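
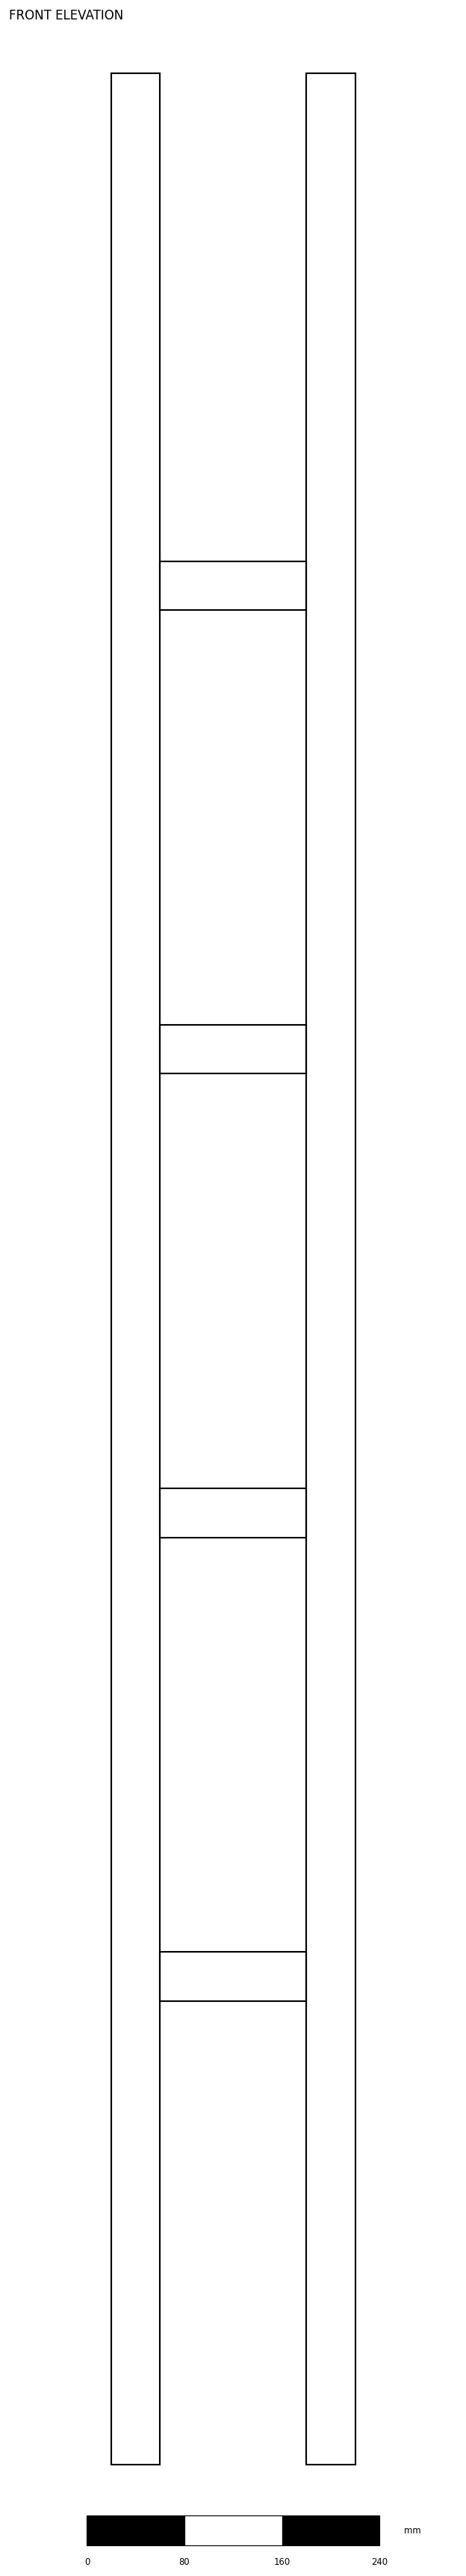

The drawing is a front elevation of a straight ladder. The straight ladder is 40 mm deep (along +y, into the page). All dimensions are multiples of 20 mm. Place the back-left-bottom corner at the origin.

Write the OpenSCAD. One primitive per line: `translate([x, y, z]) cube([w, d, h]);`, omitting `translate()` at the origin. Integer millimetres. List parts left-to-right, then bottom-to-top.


cube([40, 40, 1960]);
translate([40, 0, 380]) cube([120, 40, 40]);
translate([40, 0, 760]) cube([120, 40, 40]);
translate([40, 0, 1140]) cube([120, 40, 40]);
translate([40, 0, 1520]) cube([120, 40, 40]);
translate([160, 0, 0]) cube([40, 40, 1960]);


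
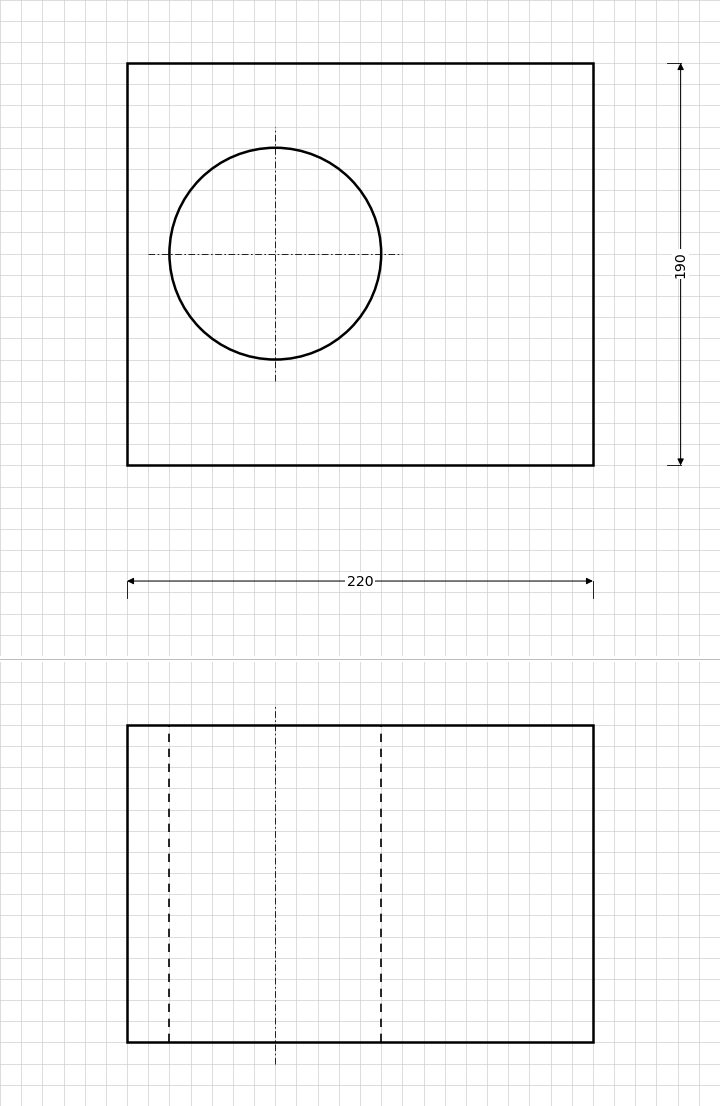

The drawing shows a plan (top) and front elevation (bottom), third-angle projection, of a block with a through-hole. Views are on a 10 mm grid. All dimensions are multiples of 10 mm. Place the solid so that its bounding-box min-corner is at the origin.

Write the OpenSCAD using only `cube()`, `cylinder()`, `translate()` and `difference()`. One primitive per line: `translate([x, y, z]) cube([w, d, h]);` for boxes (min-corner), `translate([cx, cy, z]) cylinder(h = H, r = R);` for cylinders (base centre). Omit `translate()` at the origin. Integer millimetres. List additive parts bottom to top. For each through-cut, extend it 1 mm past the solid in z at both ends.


difference() {
  cube([220, 190, 150]);
  translate([70, 100, -1]) cylinder(h = 152, r = 50);
}


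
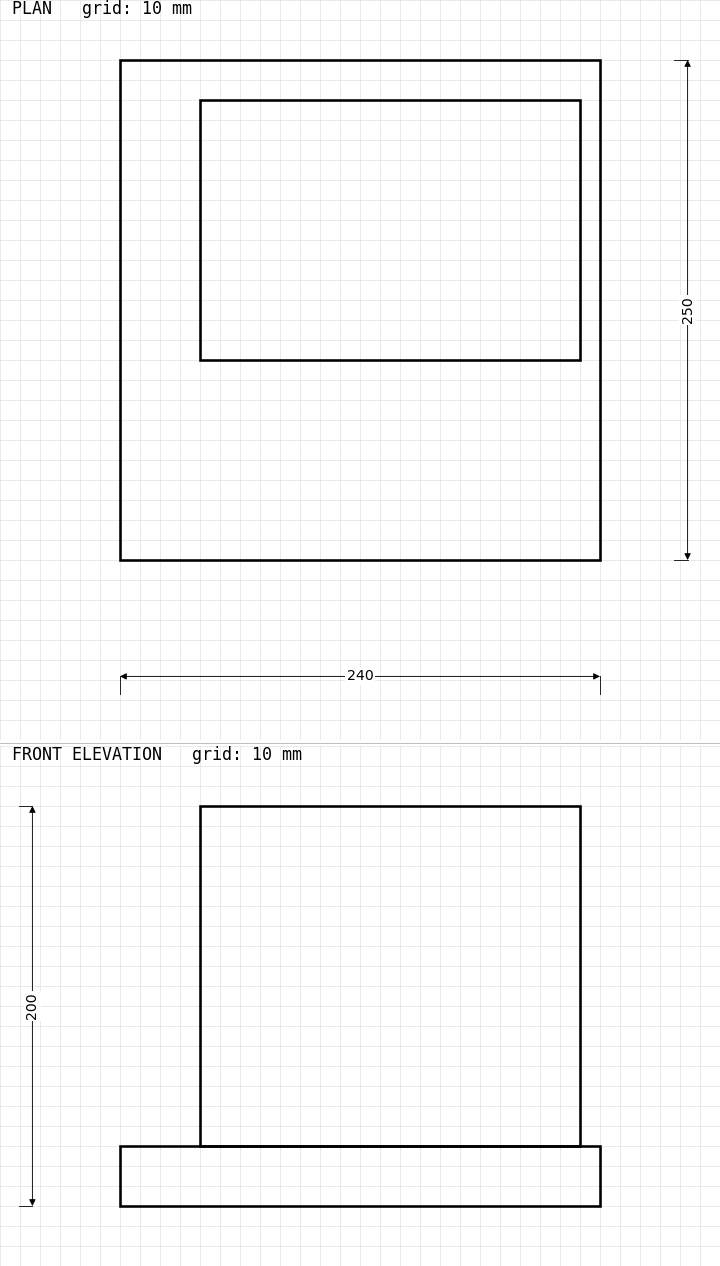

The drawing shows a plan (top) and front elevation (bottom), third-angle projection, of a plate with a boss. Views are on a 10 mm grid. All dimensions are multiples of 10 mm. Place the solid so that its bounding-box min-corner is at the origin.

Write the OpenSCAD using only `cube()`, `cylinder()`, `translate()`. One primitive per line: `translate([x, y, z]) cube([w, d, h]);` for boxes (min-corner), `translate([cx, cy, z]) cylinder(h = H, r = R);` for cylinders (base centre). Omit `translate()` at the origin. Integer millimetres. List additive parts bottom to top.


cube([240, 250, 30]);
translate([40, 100, 30]) cube([190, 130, 170]);


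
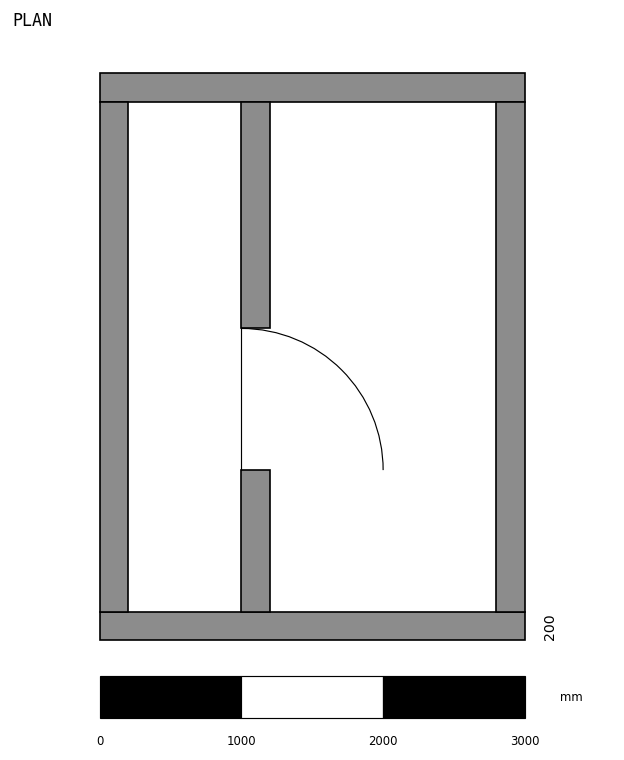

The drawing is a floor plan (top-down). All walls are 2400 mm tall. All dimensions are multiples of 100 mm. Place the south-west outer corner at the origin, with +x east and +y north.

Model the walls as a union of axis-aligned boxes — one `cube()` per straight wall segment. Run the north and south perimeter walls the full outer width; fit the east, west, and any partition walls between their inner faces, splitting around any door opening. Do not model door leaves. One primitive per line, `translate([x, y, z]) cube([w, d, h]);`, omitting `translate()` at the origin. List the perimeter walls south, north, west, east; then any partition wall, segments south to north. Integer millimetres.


cube([3000, 200, 2400]);
translate([0, 3800, 0]) cube([3000, 200, 2400]);
translate([0, 200, 0]) cube([200, 3600, 2400]);
translate([2800, 200, 0]) cube([200, 3600, 2400]);
translate([1000, 200, 0]) cube([200, 1000, 2400]);
translate([1000, 2200, 0]) cube([200, 1600, 2400]);


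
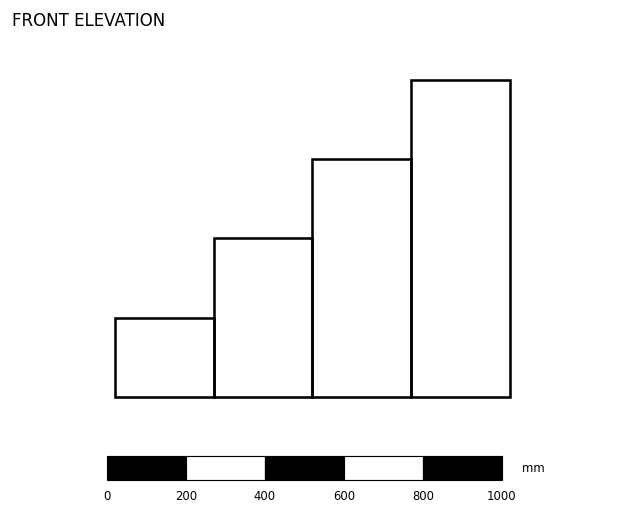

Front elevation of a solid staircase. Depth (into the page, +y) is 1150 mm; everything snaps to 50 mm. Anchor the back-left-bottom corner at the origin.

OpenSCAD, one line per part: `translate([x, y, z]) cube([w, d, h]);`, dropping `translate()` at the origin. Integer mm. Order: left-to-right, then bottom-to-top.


cube([250, 1150, 200]);
translate([250, 0, 0]) cube([250, 1150, 400]);
translate([500, 0, 0]) cube([250, 1150, 600]);
translate([750, 0, 0]) cube([250, 1150, 800]);


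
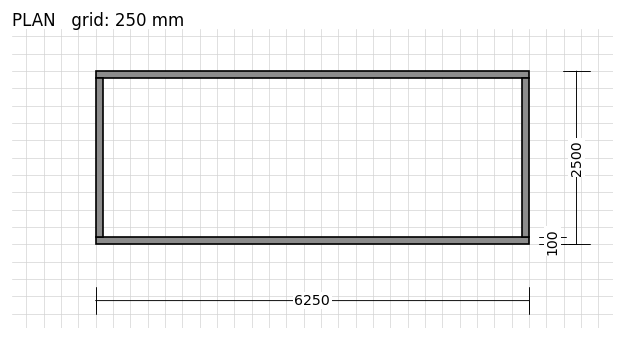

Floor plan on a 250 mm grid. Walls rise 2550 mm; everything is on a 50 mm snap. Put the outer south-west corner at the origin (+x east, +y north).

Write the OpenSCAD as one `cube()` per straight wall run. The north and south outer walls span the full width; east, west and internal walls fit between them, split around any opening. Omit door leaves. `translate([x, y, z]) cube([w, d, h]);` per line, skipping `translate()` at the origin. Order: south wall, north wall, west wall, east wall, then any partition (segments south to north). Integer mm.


cube([6250, 100, 2550]);
translate([0, 2400, 0]) cube([6250, 100, 2550]);
translate([0, 100, 0]) cube([100, 2300, 2550]);
translate([6150, 100, 0]) cube([100, 2300, 2550]);


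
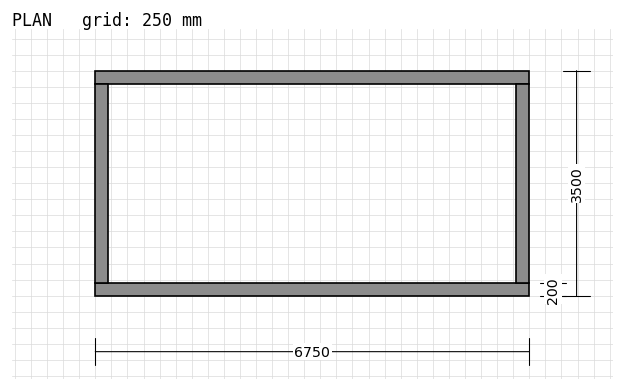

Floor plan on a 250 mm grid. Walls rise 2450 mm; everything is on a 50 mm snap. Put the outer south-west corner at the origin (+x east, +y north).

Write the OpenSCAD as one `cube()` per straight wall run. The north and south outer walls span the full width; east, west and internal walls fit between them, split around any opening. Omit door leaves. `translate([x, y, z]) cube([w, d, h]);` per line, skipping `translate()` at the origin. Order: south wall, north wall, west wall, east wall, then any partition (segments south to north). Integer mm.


cube([6750, 200, 2450]);
translate([0, 3300, 0]) cube([6750, 200, 2450]);
translate([0, 200, 0]) cube([200, 3100, 2450]);
translate([6550, 200, 0]) cube([200, 3100, 2450]);


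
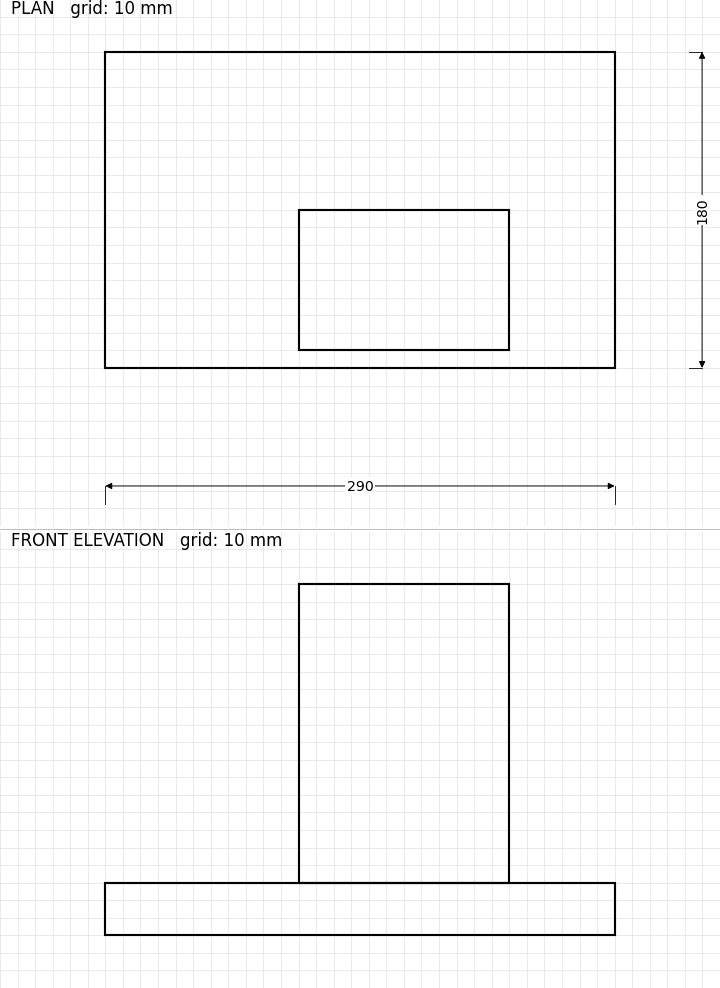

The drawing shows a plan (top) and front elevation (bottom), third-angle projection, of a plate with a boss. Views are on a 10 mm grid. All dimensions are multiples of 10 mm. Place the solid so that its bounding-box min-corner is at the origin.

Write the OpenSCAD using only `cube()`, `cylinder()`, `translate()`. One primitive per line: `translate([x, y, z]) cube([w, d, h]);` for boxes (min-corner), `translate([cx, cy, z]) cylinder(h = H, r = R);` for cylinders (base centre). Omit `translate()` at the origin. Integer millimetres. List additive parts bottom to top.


cube([290, 180, 30]);
translate([110, 10, 30]) cube([120, 80, 170]);


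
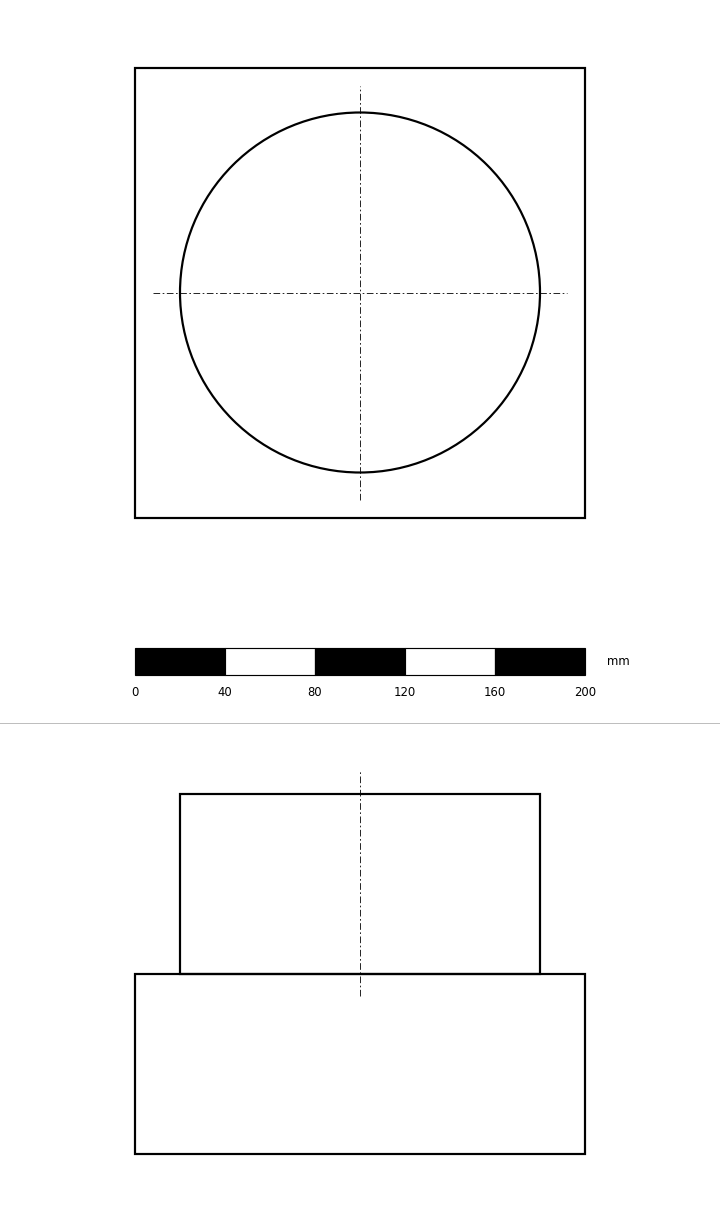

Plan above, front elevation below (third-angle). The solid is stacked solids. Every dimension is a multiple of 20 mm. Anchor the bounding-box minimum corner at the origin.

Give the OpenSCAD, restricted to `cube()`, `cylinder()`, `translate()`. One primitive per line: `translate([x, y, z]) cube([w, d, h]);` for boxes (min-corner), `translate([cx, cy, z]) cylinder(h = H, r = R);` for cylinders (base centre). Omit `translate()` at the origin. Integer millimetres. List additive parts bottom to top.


cube([200, 200, 80]);
translate([100, 100, 80]) cylinder(h = 80, r = 80);


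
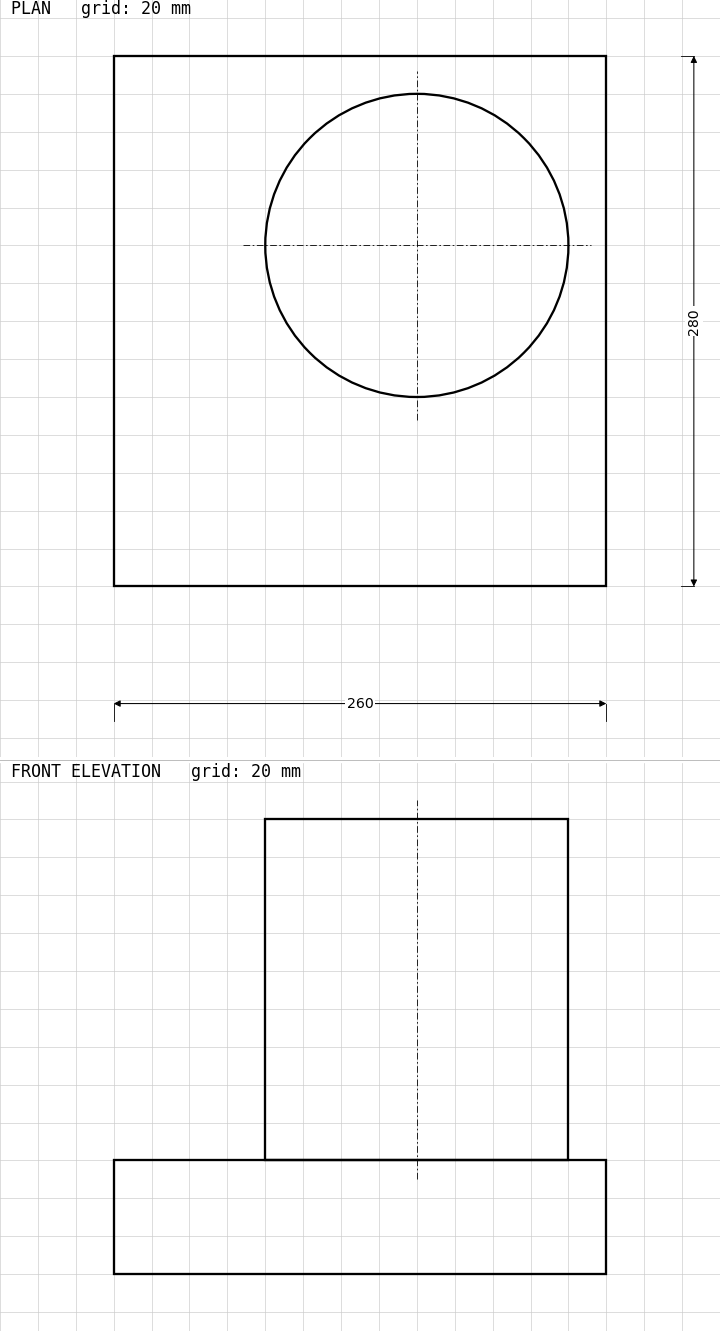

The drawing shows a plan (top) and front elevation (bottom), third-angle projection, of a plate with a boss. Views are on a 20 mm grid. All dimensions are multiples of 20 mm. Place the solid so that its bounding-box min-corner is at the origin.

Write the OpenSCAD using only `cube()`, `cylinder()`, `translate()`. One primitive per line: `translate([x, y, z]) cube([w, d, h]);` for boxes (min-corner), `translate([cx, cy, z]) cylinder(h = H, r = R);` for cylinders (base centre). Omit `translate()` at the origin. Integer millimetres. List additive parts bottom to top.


cube([260, 280, 60]);
translate([160, 180, 60]) cylinder(h = 180, r = 80);


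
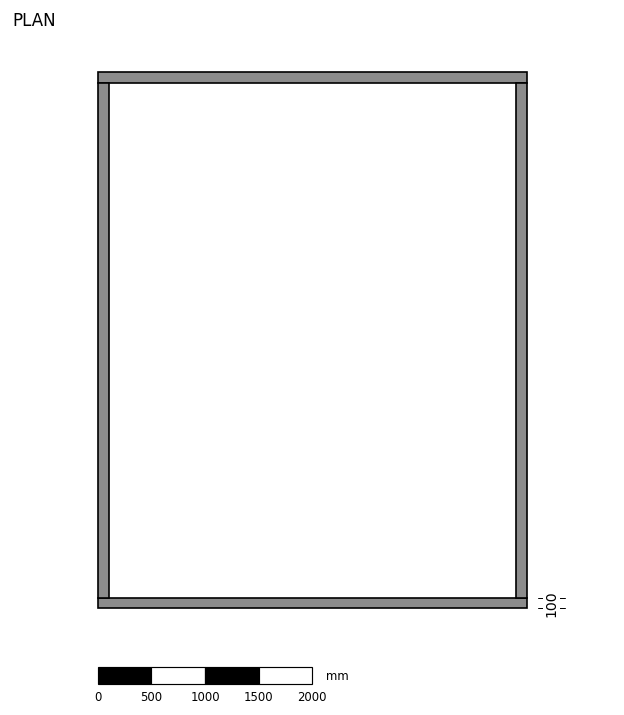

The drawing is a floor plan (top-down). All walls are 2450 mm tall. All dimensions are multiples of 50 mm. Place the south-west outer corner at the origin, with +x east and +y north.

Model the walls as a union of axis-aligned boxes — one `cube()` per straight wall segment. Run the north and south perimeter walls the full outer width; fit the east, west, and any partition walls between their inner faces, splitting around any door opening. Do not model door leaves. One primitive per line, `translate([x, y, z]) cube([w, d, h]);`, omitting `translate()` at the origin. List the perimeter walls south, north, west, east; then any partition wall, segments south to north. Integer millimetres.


cube([4000, 100, 2450]);
translate([0, 4900, 0]) cube([4000, 100, 2450]);
translate([0, 100, 0]) cube([100, 4800, 2450]);
translate([3900, 100, 0]) cube([100, 4800, 2450]);


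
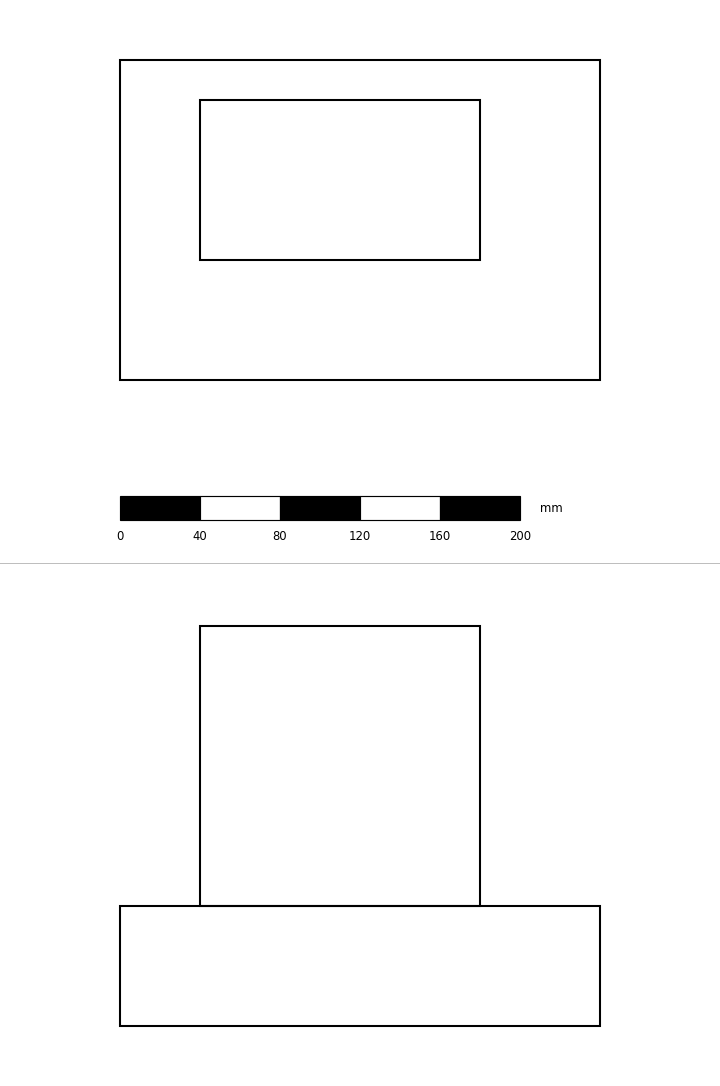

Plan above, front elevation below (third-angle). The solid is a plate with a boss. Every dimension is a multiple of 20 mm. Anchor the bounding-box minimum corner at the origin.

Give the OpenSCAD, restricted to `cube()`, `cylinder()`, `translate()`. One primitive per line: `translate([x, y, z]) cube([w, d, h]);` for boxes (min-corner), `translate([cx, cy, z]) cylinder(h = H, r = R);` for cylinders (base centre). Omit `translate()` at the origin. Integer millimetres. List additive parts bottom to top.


cube([240, 160, 60]);
translate([40, 60, 60]) cube([140, 80, 140]);


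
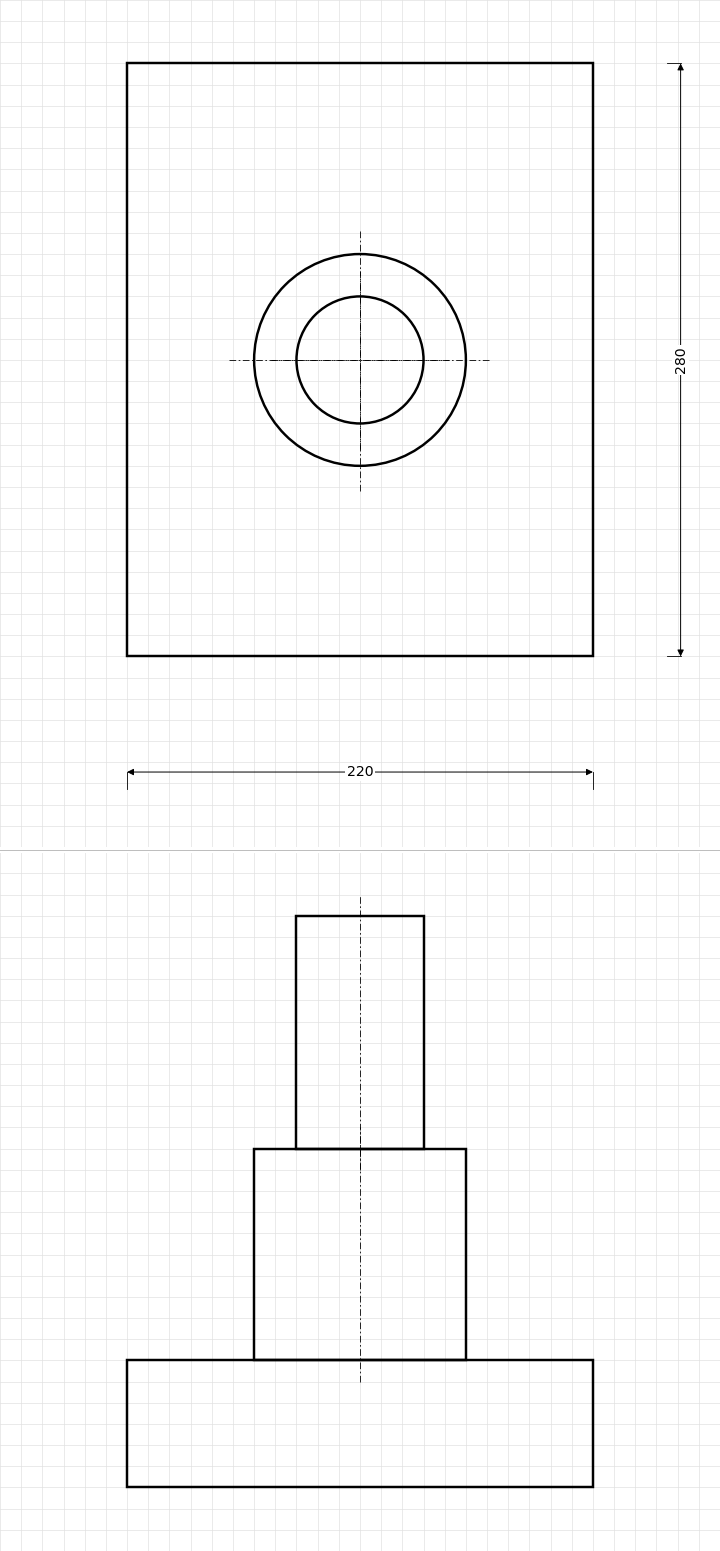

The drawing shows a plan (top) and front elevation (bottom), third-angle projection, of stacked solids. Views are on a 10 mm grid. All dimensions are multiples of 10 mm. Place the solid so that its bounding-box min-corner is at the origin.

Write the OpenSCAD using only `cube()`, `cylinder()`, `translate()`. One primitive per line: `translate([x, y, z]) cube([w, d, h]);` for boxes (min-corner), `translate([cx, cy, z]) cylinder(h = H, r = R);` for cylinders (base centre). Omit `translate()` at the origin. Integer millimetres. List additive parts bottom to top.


cube([220, 280, 60]);
translate([110, 140, 60]) cylinder(h = 100, r = 50);
translate([110, 140, 160]) cylinder(h = 110, r = 30);


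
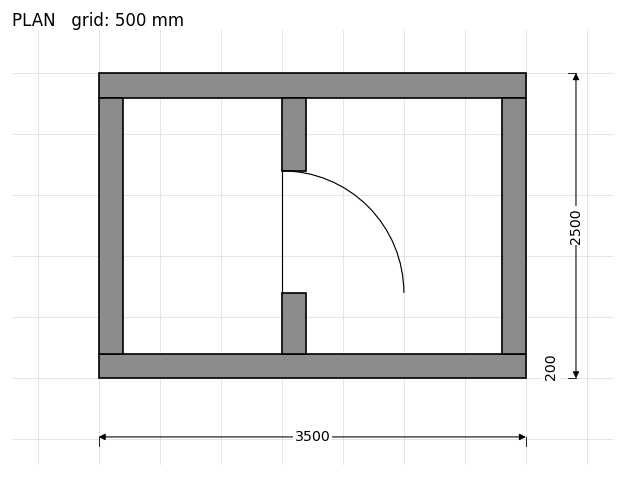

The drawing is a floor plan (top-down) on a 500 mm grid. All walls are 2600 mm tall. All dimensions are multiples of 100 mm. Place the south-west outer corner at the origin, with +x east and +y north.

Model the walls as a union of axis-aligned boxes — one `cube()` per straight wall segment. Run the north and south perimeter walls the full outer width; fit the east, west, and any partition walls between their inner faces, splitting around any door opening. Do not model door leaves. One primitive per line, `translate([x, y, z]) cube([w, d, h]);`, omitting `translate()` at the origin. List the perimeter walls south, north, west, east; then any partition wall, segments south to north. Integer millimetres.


cube([3500, 200, 2600]);
translate([0, 2300, 0]) cube([3500, 200, 2600]);
translate([0, 200, 0]) cube([200, 2100, 2600]);
translate([3300, 200, 0]) cube([200, 2100, 2600]);
translate([1500, 200, 0]) cube([200, 500, 2600]);
translate([1500, 1700, 0]) cube([200, 600, 2600]);


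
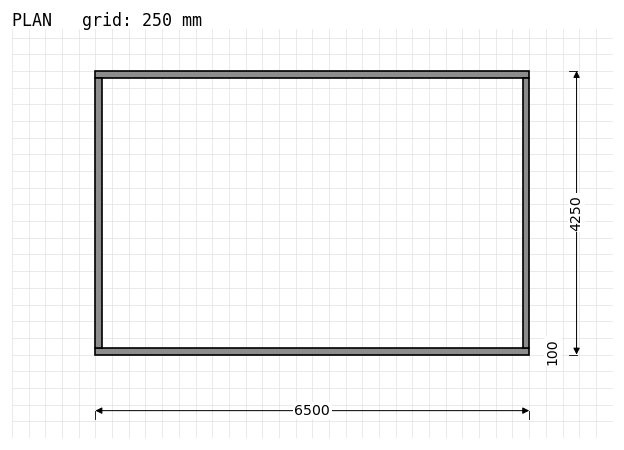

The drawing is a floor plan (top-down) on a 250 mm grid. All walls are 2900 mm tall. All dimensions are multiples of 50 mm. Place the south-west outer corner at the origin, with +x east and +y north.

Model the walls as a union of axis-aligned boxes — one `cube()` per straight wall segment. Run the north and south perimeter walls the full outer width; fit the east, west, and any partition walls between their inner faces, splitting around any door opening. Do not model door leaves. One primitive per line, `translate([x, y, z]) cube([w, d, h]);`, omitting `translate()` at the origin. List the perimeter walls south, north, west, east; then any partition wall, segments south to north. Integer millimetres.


cube([6500, 100, 2900]);
translate([0, 4150, 0]) cube([6500, 100, 2900]);
translate([0, 100, 0]) cube([100, 4050, 2900]);
translate([6400, 100, 0]) cube([100, 4050, 2900]);


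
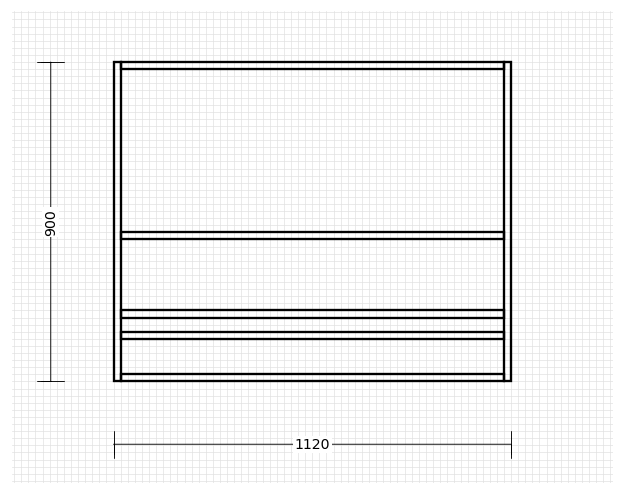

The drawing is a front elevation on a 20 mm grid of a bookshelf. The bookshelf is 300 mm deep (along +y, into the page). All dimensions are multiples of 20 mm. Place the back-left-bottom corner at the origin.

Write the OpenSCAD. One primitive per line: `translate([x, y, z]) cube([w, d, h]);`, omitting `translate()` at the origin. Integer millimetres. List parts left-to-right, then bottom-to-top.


cube([20, 300, 900]);
translate([20, 0, 0]) cube([1080, 300, 20]);
translate([20, 0, 120]) cube([1080, 300, 20]);
translate([20, 0, 180]) cube([1080, 300, 20]);
translate([20, 0, 400]) cube([1080, 300, 20]);
translate([20, 0, 880]) cube([1080, 300, 20]);
translate([1100, 0, 0]) cube([20, 300, 900]);


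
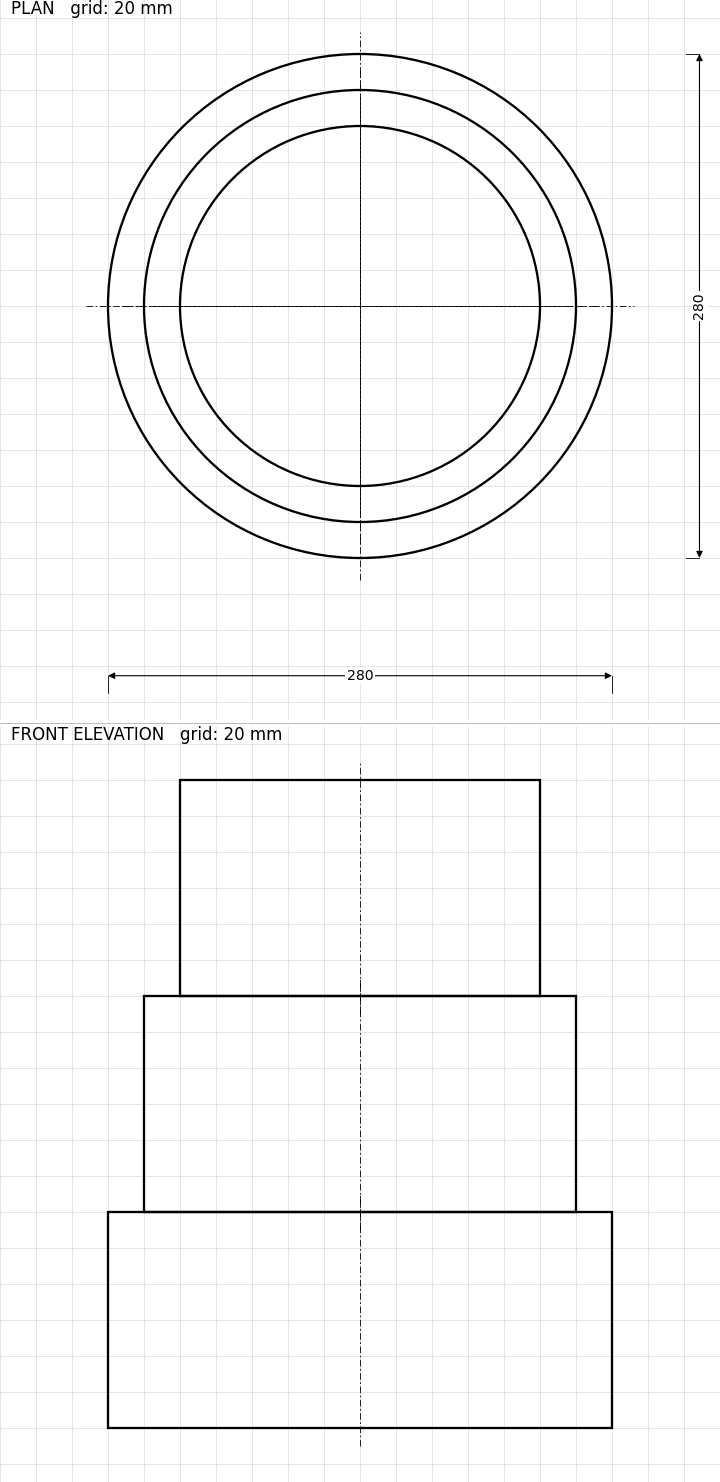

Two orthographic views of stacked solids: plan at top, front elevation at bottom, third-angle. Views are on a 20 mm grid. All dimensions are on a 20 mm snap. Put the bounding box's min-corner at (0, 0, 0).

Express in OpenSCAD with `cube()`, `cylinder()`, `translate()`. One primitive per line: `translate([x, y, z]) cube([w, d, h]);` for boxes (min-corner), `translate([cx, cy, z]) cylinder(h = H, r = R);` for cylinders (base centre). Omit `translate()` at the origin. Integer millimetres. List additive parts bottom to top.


translate([140, 140, 0]) cylinder(h = 120, r = 140);
translate([140, 140, 120]) cylinder(h = 120, r = 120);
translate([140, 140, 240]) cylinder(h = 120, r = 100);


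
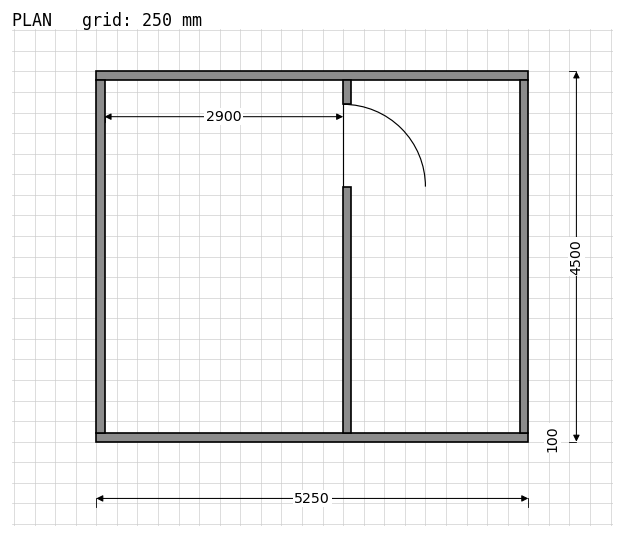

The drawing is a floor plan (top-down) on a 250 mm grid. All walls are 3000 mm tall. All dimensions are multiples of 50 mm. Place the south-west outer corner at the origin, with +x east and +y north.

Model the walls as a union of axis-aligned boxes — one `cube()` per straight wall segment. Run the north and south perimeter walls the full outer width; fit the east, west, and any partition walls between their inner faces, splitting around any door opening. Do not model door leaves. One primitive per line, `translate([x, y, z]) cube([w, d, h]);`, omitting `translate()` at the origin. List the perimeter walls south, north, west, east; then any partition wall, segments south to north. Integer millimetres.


cube([5250, 100, 3000]);
translate([0, 4400, 0]) cube([5250, 100, 3000]);
translate([0, 100, 0]) cube([100, 4300, 3000]);
translate([5150, 100, 0]) cube([100, 4300, 3000]);
translate([3000, 100, 0]) cube([100, 3000, 3000]);
translate([3000, 4100, 0]) cube([100, 300, 3000]);


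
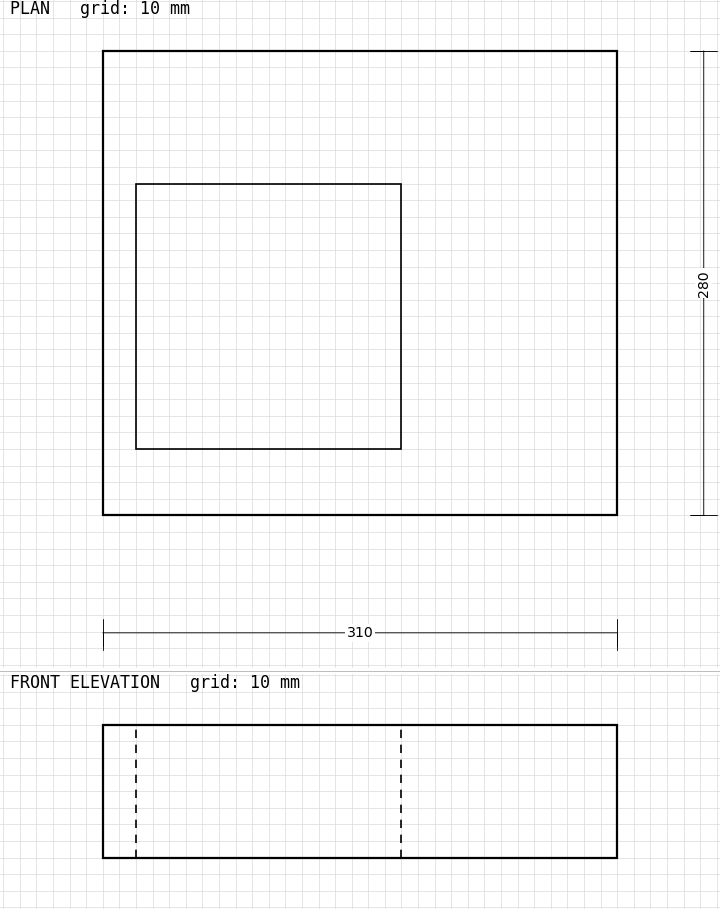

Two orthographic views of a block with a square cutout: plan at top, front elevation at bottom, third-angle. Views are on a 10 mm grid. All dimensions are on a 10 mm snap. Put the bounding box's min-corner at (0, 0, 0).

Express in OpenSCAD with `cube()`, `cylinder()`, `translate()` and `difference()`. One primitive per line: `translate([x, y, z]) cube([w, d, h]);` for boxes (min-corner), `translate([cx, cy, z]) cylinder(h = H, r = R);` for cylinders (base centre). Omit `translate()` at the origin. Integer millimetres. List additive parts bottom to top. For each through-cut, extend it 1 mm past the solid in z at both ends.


difference() {
  cube([310, 280, 80]);
  translate([20, 40, -1]) cube([160, 160, 82]);
}


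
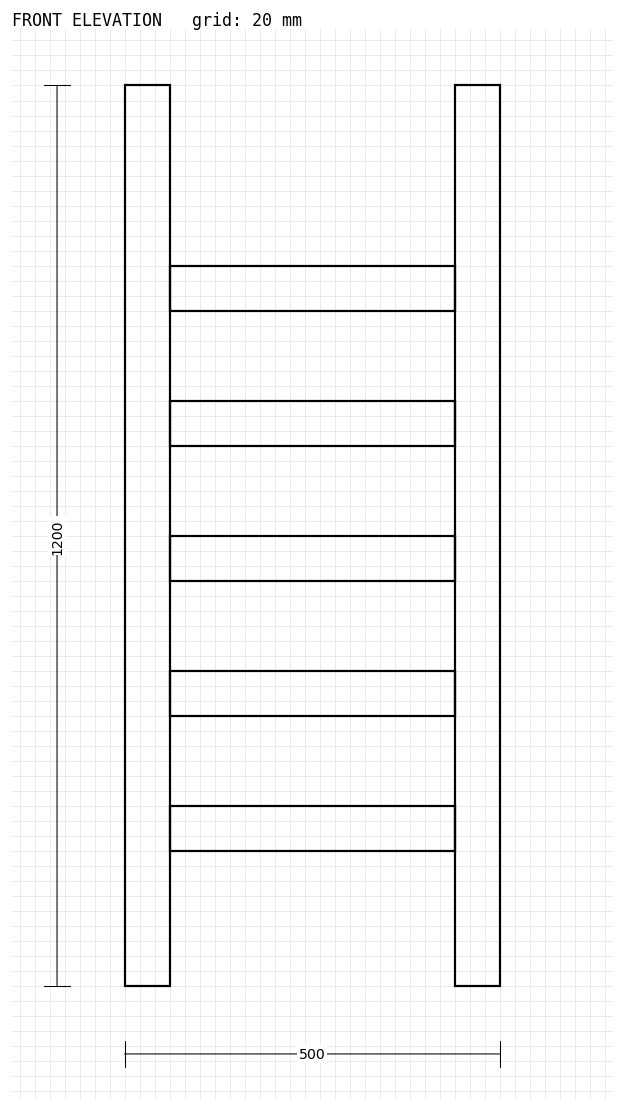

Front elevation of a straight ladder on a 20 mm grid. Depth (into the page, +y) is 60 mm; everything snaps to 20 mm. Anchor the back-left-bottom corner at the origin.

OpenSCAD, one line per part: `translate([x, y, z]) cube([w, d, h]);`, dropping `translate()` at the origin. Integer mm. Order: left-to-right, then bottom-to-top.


cube([60, 60, 1200]);
translate([60, 0, 180]) cube([380, 60, 60]);
translate([60, 0, 360]) cube([380, 60, 60]);
translate([60, 0, 540]) cube([380, 60, 60]);
translate([60, 0, 720]) cube([380, 60, 60]);
translate([60, 0, 900]) cube([380, 60, 60]);
translate([440, 0, 0]) cube([60, 60, 1200]);


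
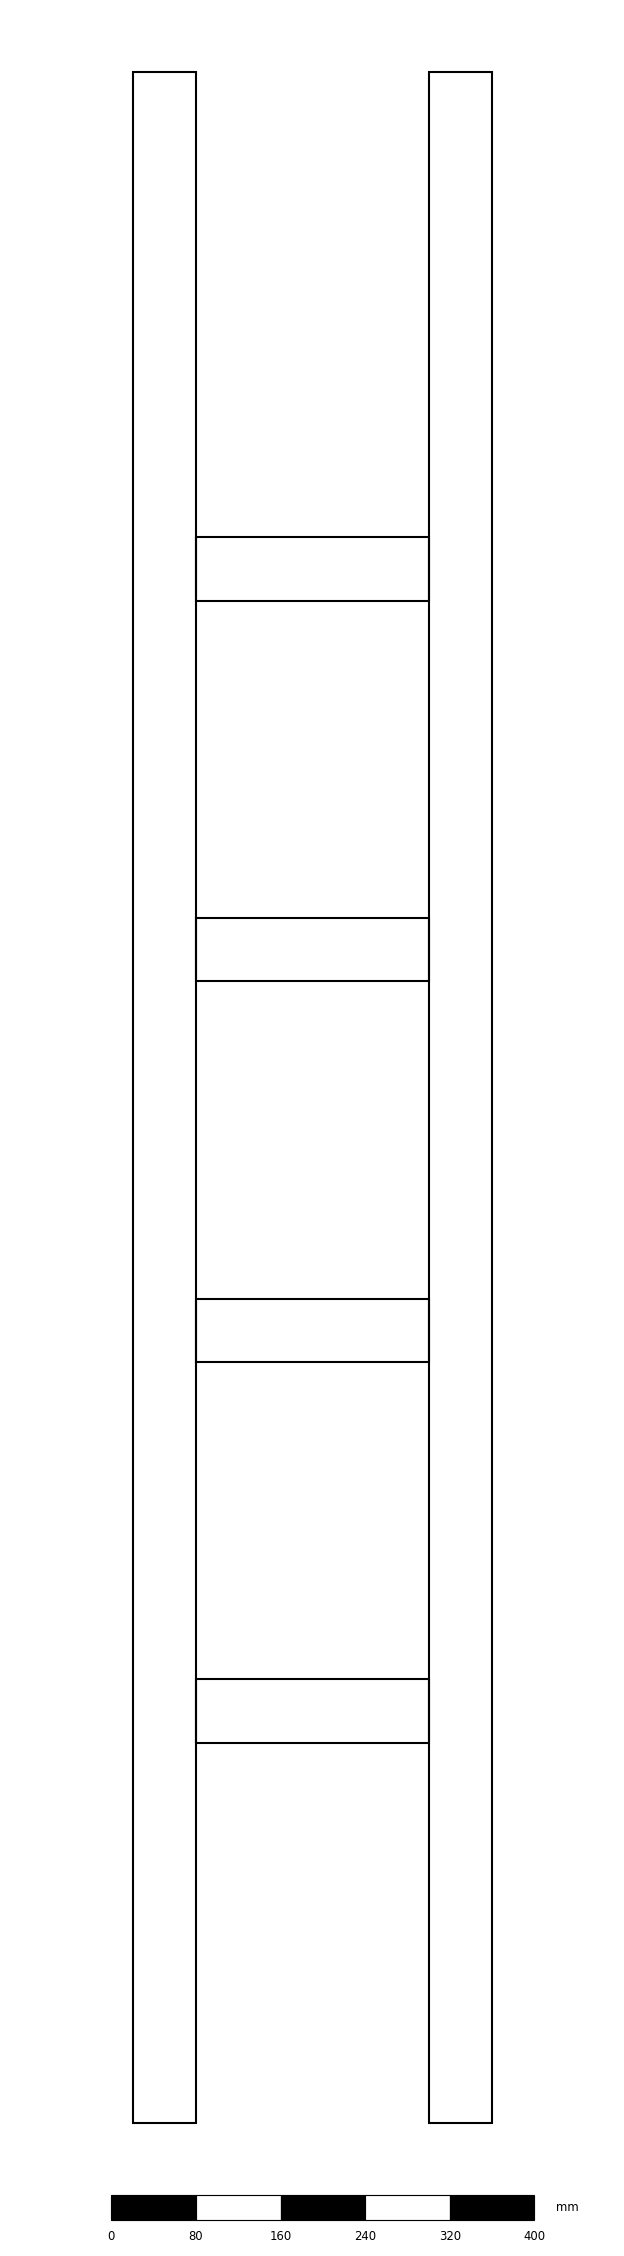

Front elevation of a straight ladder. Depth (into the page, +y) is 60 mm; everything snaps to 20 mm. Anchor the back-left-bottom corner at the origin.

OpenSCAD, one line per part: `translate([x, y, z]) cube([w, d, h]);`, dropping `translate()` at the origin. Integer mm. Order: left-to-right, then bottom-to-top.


cube([60, 60, 1940]);
translate([60, 0, 360]) cube([220, 60, 60]);
translate([60, 0, 720]) cube([220, 60, 60]);
translate([60, 0, 1080]) cube([220, 60, 60]);
translate([60, 0, 1440]) cube([220, 60, 60]);
translate([280, 0, 0]) cube([60, 60, 1940]);


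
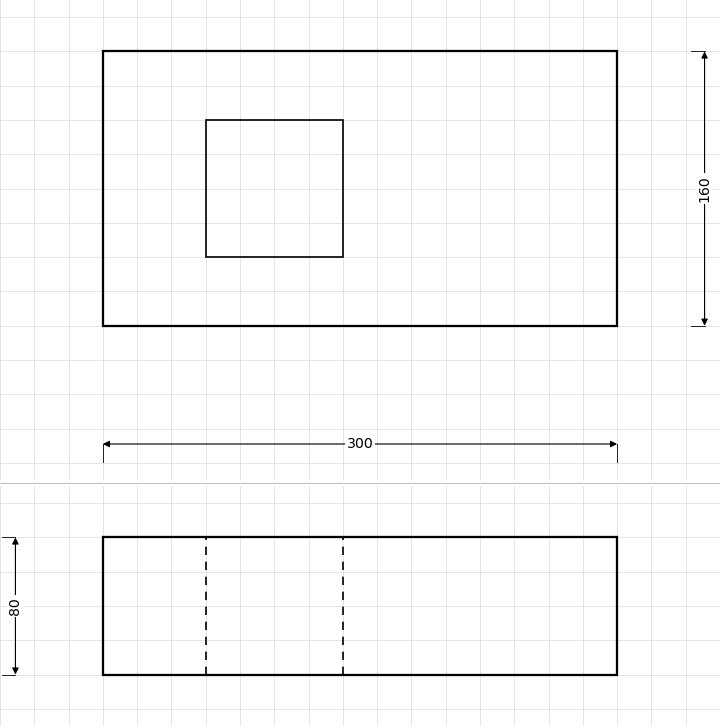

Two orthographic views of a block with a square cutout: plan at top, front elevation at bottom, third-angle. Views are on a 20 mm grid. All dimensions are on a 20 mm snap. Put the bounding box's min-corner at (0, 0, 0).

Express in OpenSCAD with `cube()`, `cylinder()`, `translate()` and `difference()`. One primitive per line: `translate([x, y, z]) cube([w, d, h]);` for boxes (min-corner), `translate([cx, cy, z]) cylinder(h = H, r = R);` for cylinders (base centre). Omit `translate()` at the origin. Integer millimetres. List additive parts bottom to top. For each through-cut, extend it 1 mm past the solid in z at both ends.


difference() {
  cube([300, 160, 80]);
  translate([60, 40, -1]) cube([80, 80, 82]);
}


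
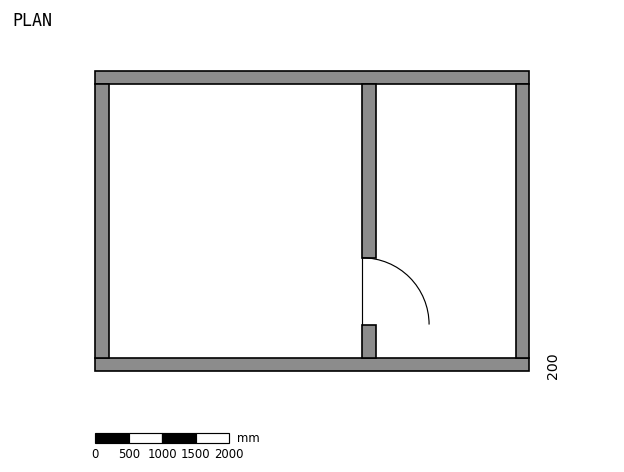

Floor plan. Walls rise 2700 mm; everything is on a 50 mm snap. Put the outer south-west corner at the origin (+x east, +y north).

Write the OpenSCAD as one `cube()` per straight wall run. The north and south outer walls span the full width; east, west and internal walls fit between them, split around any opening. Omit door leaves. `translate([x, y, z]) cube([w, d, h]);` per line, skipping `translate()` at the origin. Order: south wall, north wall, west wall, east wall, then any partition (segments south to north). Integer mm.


cube([6500, 200, 2700]);
translate([0, 4300, 0]) cube([6500, 200, 2700]);
translate([0, 200, 0]) cube([200, 4100, 2700]);
translate([6300, 200, 0]) cube([200, 4100, 2700]);
translate([4000, 200, 0]) cube([200, 500, 2700]);
translate([4000, 1700, 0]) cube([200, 2600, 2700]);


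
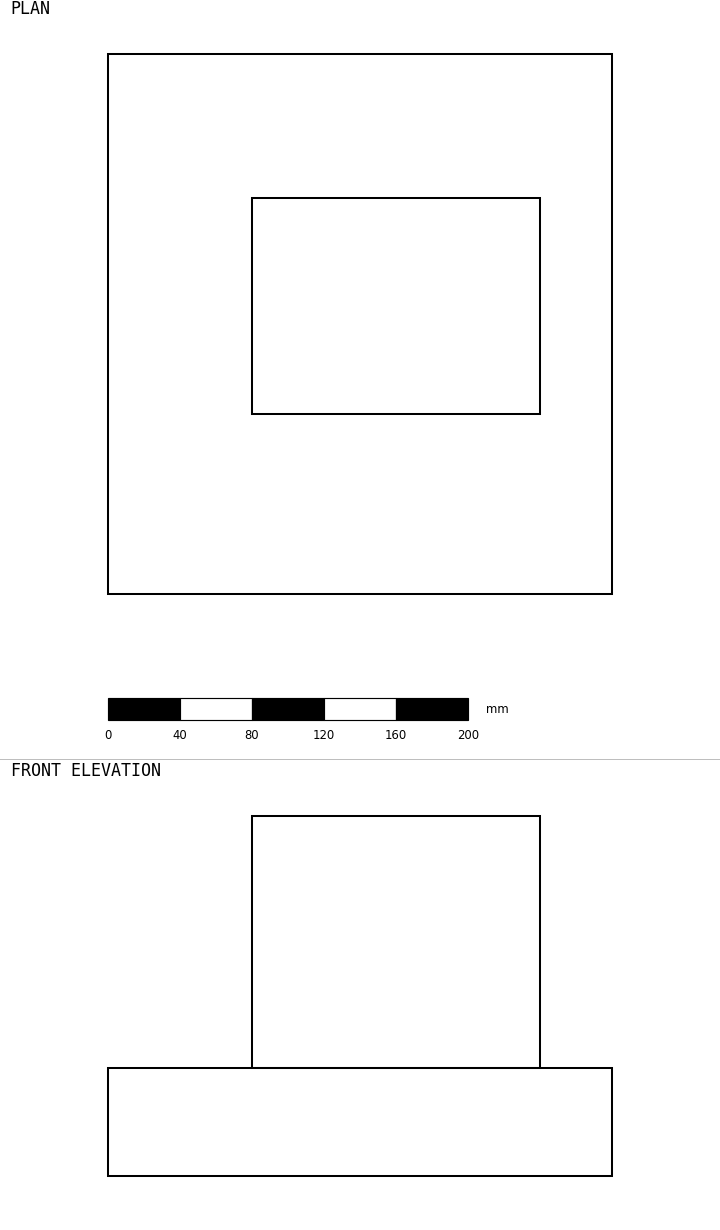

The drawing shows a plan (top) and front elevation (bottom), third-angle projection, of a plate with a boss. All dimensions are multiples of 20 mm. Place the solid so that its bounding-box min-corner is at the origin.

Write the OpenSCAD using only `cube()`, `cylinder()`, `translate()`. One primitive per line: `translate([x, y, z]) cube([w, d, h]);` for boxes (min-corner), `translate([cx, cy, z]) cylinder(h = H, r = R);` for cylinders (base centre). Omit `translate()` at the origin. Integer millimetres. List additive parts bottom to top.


cube([280, 300, 60]);
translate([80, 100, 60]) cube([160, 120, 140]);


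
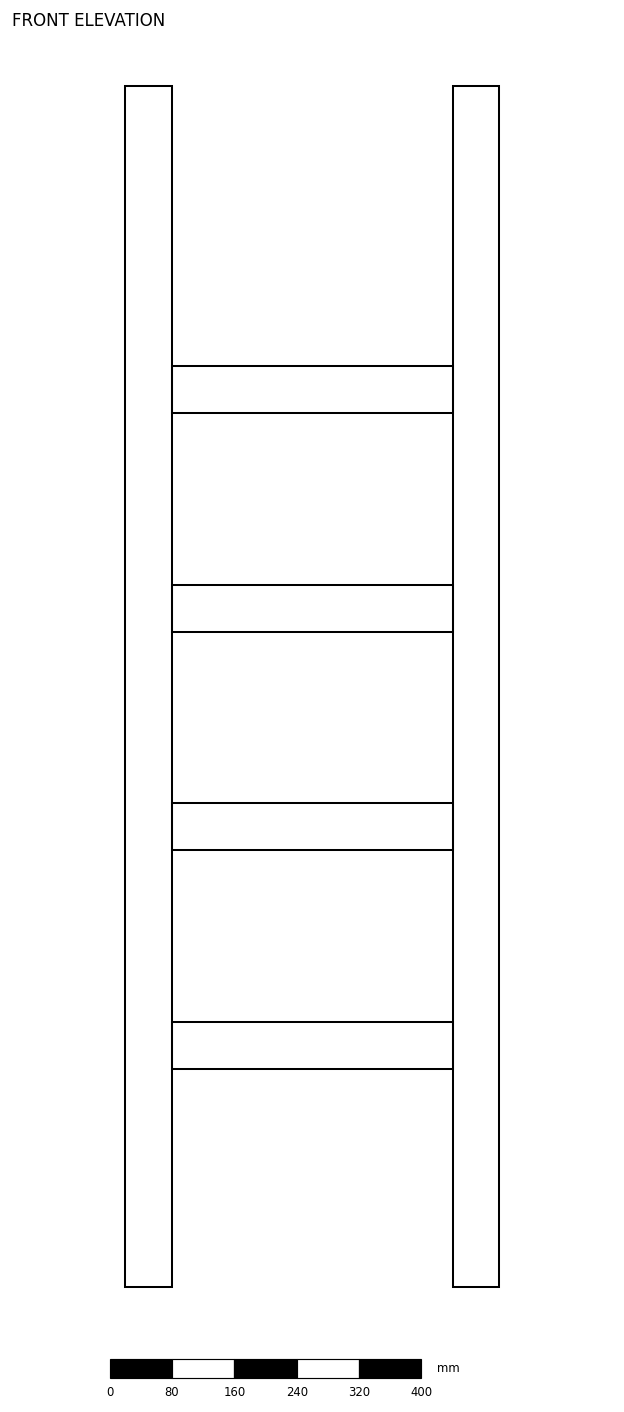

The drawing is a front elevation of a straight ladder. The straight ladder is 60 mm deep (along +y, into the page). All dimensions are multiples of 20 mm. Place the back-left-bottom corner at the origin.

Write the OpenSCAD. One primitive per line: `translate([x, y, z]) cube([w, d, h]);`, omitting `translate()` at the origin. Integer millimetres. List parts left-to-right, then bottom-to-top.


cube([60, 60, 1540]);
translate([60, 0, 280]) cube([360, 60, 60]);
translate([60, 0, 560]) cube([360, 60, 60]);
translate([60, 0, 840]) cube([360, 60, 60]);
translate([60, 0, 1120]) cube([360, 60, 60]);
translate([420, 0, 0]) cube([60, 60, 1540]);


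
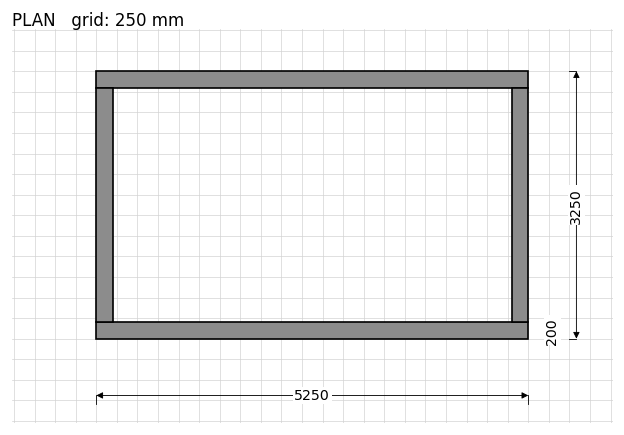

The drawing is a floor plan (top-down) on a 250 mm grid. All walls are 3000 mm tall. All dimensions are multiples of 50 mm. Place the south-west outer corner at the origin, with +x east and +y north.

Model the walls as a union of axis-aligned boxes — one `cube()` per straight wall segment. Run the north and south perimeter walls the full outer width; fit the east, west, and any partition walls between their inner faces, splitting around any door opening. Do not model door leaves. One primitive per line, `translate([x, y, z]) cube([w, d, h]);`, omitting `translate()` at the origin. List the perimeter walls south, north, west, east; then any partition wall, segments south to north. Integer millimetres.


cube([5250, 200, 3000]);
translate([0, 3050, 0]) cube([5250, 200, 3000]);
translate([0, 200, 0]) cube([200, 2850, 3000]);
translate([5050, 200, 0]) cube([200, 2850, 3000]);


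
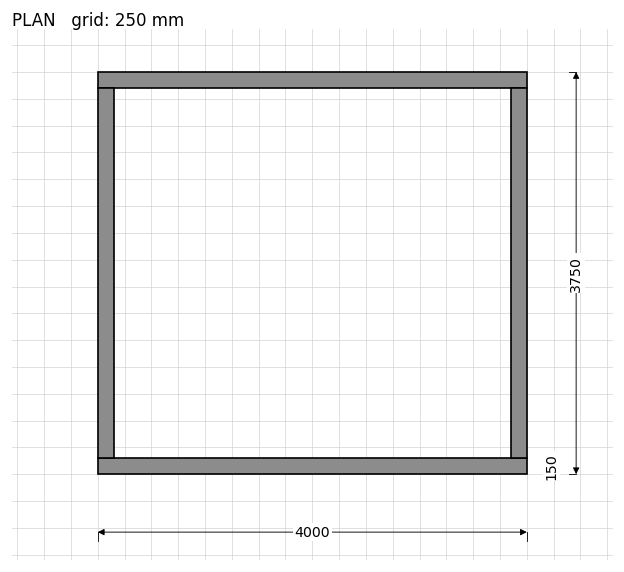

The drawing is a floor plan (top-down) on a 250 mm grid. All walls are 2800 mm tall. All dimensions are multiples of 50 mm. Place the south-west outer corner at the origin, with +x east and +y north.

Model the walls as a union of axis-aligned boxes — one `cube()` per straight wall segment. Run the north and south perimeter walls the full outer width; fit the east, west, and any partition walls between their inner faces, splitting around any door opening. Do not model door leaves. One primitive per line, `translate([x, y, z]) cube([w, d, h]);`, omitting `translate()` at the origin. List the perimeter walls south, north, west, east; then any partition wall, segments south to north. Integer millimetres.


cube([4000, 150, 2800]);
translate([0, 3600, 0]) cube([4000, 150, 2800]);
translate([0, 150, 0]) cube([150, 3450, 2800]);
translate([3850, 150, 0]) cube([150, 3450, 2800]);


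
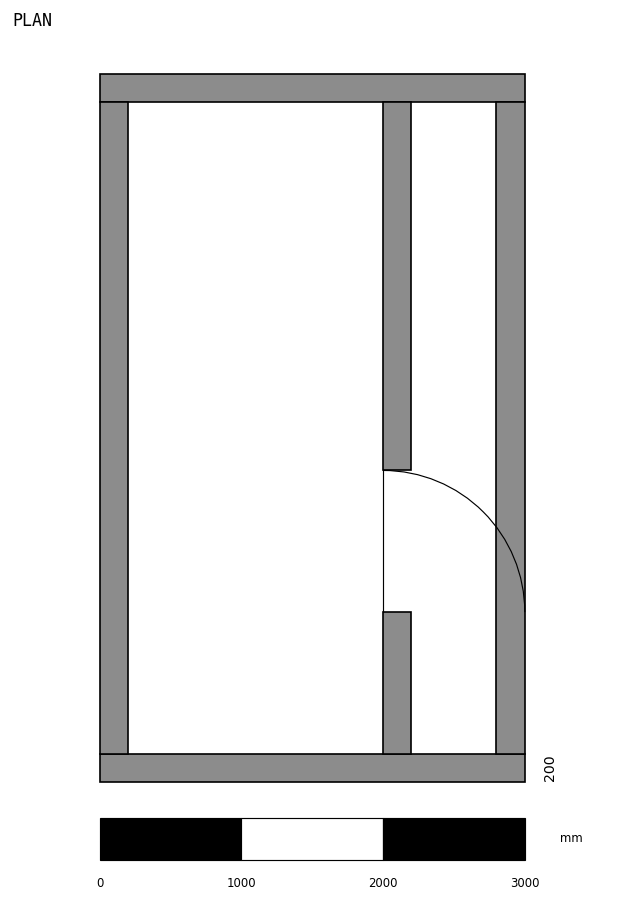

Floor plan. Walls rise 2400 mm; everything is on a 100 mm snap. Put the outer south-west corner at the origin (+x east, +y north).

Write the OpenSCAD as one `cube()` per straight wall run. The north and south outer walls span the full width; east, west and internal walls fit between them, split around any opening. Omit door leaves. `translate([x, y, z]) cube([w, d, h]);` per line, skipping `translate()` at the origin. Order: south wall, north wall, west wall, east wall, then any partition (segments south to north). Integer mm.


cube([3000, 200, 2400]);
translate([0, 4800, 0]) cube([3000, 200, 2400]);
translate([0, 200, 0]) cube([200, 4600, 2400]);
translate([2800, 200, 0]) cube([200, 4600, 2400]);
translate([2000, 200, 0]) cube([200, 1000, 2400]);
translate([2000, 2200, 0]) cube([200, 2600, 2400]);


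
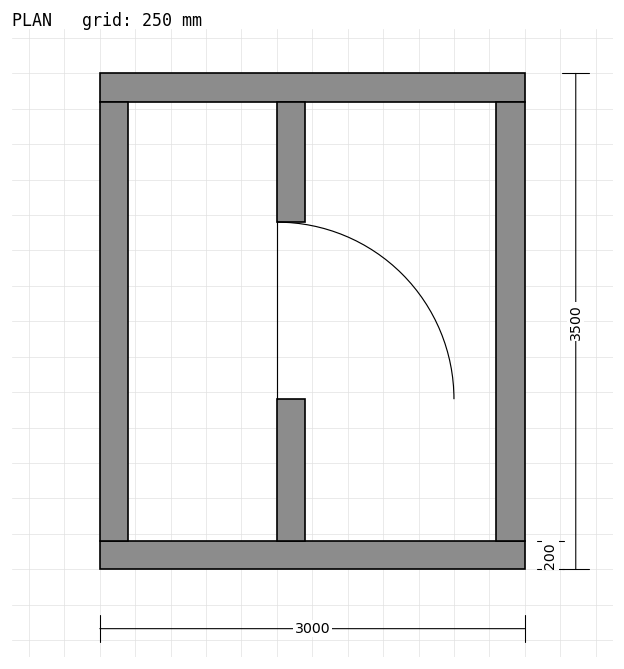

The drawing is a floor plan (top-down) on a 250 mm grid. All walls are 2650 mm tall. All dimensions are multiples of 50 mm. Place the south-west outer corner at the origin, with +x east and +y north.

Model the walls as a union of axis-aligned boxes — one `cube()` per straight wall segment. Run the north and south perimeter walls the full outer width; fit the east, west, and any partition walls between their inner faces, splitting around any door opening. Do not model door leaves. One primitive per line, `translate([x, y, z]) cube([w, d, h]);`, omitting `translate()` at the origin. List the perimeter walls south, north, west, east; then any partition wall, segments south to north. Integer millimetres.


cube([3000, 200, 2650]);
translate([0, 3300, 0]) cube([3000, 200, 2650]);
translate([0, 200, 0]) cube([200, 3100, 2650]);
translate([2800, 200, 0]) cube([200, 3100, 2650]);
translate([1250, 200, 0]) cube([200, 1000, 2650]);
translate([1250, 2450, 0]) cube([200, 850, 2650]);


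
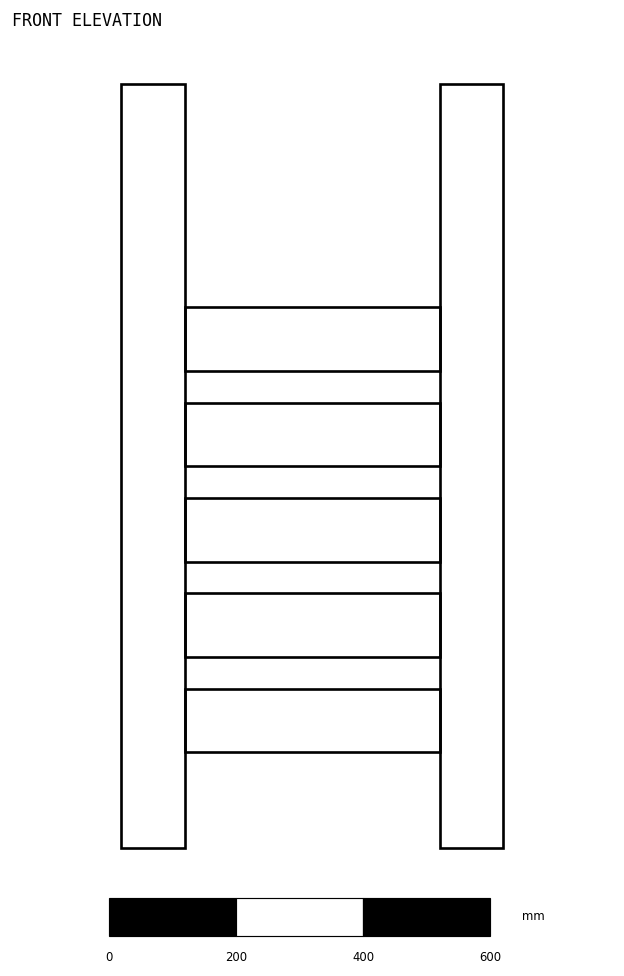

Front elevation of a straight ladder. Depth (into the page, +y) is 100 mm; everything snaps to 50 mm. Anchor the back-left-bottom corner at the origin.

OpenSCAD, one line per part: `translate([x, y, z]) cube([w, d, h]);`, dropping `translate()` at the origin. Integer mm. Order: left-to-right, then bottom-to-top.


cube([100, 100, 1200]);
translate([100, 0, 150]) cube([400, 100, 100]);
translate([100, 0, 300]) cube([400, 100, 100]);
translate([100, 0, 450]) cube([400, 100, 100]);
translate([100, 0, 600]) cube([400, 100, 100]);
translate([100, 0, 750]) cube([400, 100, 100]);
translate([500, 0, 0]) cube([100, 100, 1200]);


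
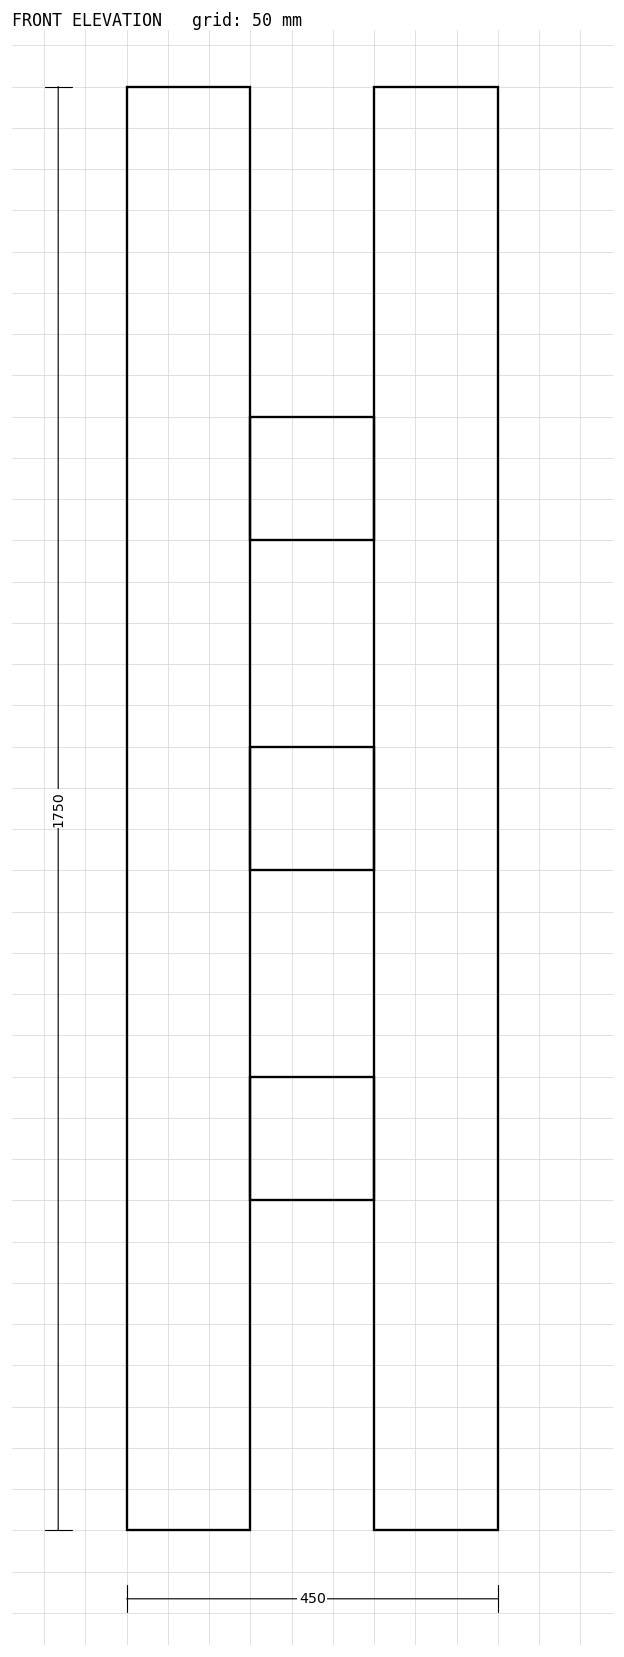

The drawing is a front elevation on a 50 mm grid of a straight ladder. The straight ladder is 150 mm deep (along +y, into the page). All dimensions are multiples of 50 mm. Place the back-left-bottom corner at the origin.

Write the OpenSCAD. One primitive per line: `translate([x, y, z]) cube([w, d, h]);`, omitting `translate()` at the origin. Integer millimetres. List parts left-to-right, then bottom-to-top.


cube([150, 150, 1750]);
translate([150, 0, 400]) cube([150, 150, 150]);
translate([150, 0, 800]) cube([150, 150, 150]);
translate([150, 0, 1200]) cube([150, 150, 150]);
translate([300, 0, 0]) cube([150, 150, 1750]);


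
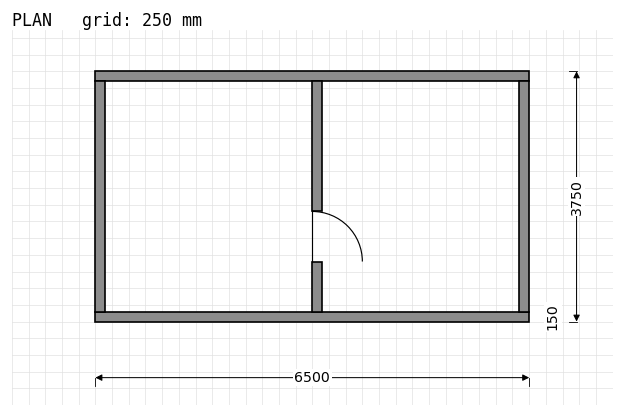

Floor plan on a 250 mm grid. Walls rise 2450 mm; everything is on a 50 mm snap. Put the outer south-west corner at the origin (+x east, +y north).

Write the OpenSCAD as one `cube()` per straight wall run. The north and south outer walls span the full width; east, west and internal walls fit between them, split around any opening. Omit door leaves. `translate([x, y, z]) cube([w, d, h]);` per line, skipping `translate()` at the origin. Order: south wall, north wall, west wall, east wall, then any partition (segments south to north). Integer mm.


cube([6500, 150, 2450]);
translate([0, 3600, 0]) cube([6500, 150, 2450]);
translate([0, 150, 0]) cube([150, 3450, 2450]);
translate([6350, 150, 0]) cube([150, 3450, 2450]);
translate([3250, 150, 0]) cube([150, 750, 2450]);
translate([3250, 1650, 0]) cube([150, 1950, 2450]);


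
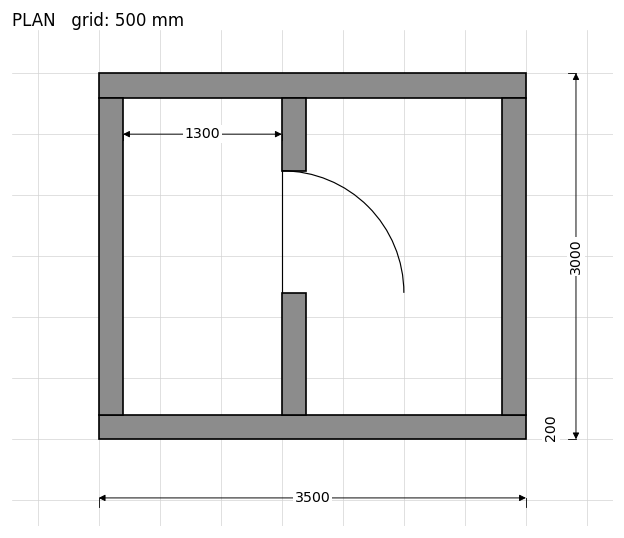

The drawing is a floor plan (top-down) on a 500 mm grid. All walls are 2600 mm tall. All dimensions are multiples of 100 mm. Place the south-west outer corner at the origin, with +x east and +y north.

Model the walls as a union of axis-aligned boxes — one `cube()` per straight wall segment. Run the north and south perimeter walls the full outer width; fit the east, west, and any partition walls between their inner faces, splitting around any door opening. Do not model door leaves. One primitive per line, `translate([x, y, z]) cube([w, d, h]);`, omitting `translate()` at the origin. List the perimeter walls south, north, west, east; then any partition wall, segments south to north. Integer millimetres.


cube([3500, 200, 2600]);
translate([0, 2800, 0]) cube([3500, 200, 2600]);
translate([0, 200, 0]) cube([200, 2600, 2600]);
translate([3300, 200, 0]) cube([200, 2600, 2600]);
translate([1500, 200, 0]) cube([200, 1000, 2600]);
translate([1500, 2200, 0]) cube([200, 600, 2600]);


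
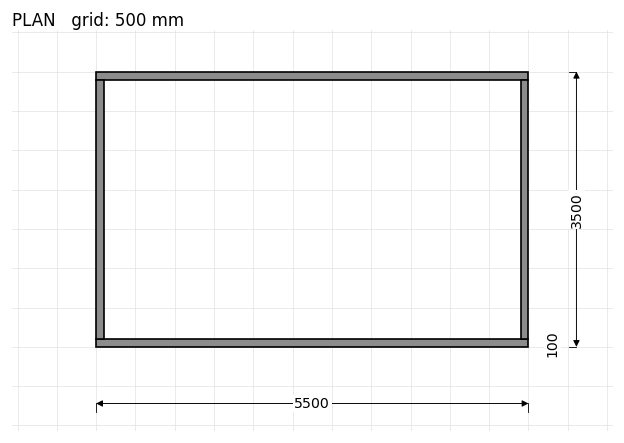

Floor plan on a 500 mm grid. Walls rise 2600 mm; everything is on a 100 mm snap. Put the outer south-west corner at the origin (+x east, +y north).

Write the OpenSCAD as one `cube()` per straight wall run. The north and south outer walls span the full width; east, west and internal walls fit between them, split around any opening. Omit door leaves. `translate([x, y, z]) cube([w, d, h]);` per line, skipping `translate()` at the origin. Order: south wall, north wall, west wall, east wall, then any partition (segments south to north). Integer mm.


cube([5500, 100, 2600]);
translate([0, 3400, 0]) cube([5500, 100, 2600]);
translate([0, 100, 0]) cube([100, 3300, 2600]);
translate([5400, 100, 0]) cube([100, 3300, 2600]);


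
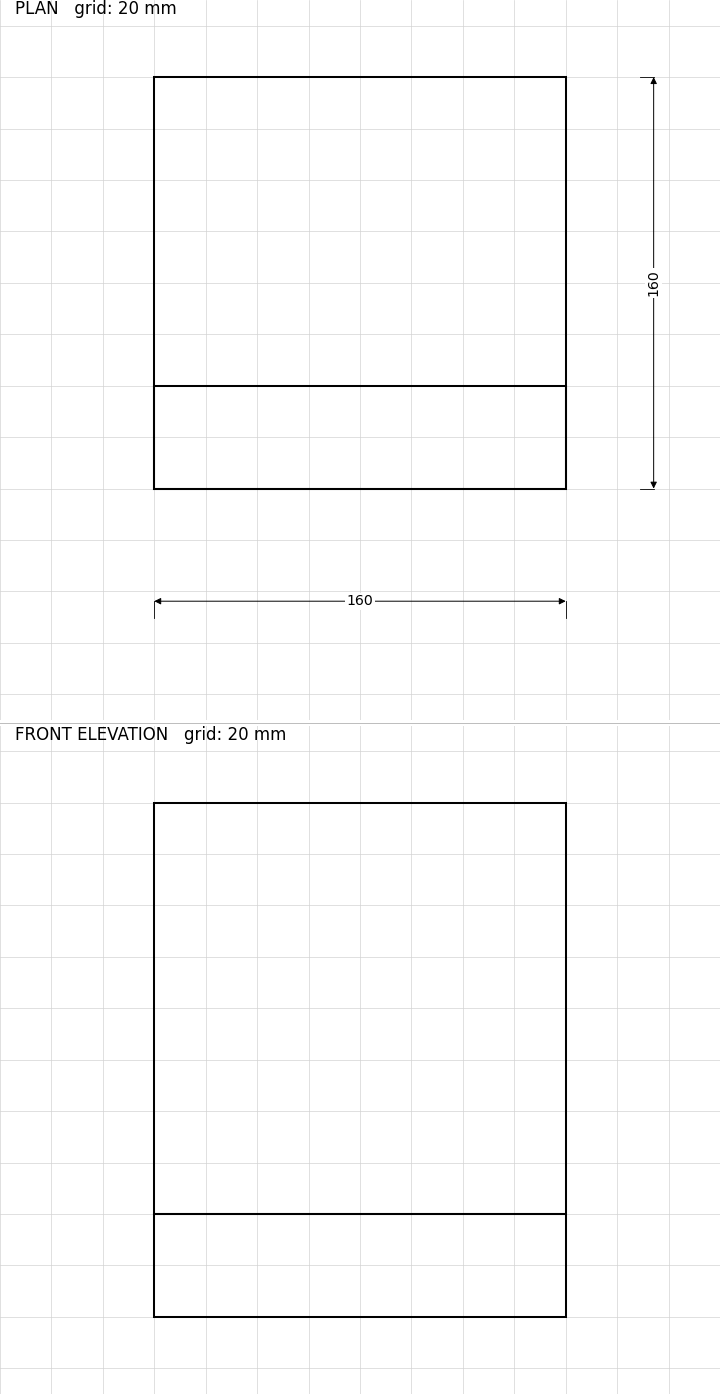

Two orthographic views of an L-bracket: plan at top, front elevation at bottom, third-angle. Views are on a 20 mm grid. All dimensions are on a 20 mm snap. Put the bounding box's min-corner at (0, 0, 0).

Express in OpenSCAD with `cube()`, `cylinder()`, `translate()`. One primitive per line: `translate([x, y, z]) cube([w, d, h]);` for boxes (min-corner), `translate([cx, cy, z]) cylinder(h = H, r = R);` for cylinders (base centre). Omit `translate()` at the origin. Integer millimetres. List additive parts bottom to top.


cube([160, 160, 40]);
translate([0, 0, 40]) cube([160, 40, 160]);
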